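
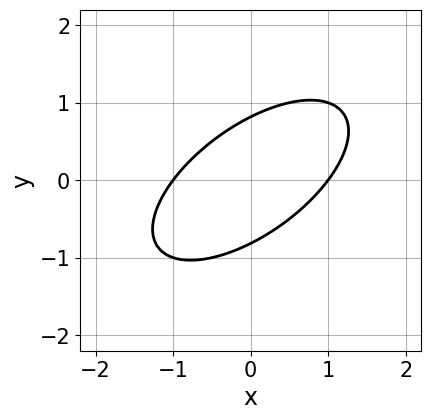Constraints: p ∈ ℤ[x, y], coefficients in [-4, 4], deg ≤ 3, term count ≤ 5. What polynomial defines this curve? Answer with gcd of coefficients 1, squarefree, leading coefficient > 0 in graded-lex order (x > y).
First, degree: the shape is more complex than any degree-1 curve, so deg p = 2.
Then, observable constraints: among the integer gridlines, it crosses the x-axis at x ∈ {-1, 1}.
Finally, matching integer coefficients to the picture gives p.

2*x^2 - 3*x*y + 3*y^2 - 2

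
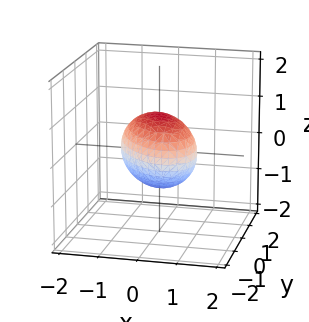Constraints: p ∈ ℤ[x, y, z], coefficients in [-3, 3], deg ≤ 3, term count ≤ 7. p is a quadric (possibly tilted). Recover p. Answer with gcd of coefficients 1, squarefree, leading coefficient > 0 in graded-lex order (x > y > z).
First, the degree is 2 — no degree-1 surface has this shape.
Next, observable constraints: among the integer gridlines, it crosses the x-axis at x ∈ {-1, 1}; among the integer gridlines, it crosses the z-axis at z ∈ {-1, 1}.
Finally, solving for integer coefficients yields p as stated.

3*x^2 + 2*x*y + 2*y^2 + y*z + 3*z^2 - 3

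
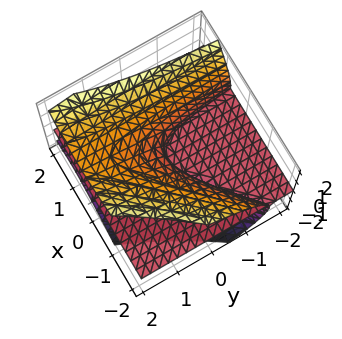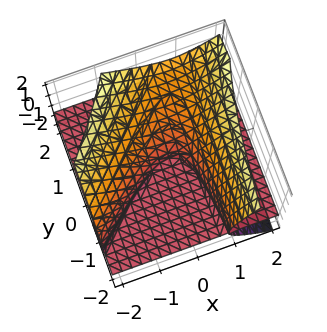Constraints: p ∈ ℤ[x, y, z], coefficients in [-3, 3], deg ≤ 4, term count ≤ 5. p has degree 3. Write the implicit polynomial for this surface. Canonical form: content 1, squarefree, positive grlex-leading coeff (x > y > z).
3*x^2*z - 3*x*y*z + x*z^2 - 3*z^3 + 3*y*z

1. Degree: no degree-2 surface has this shape, so deg p = 3.
2. From the visible intercepts: it meets the z-axis at z = 0 (among the integer gridlines); the visible x-axis segment lies entirely on the surface.
3. Together with the visible shape, these determine p as stated. Check: (0, 2, 0) on the y-axis lies on the surface, and p(0, 2, 0) = 0. ✓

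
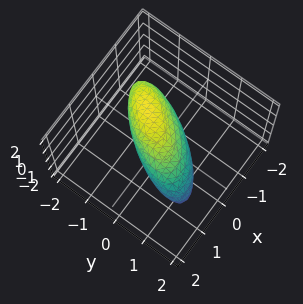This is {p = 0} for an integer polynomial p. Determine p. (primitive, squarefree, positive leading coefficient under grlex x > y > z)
3*x^2 - 3*x*y + 2*y^2 + 2*y*z + 3*z^2 - 2

Degree: a generic line meets the surface in up to 2 points, so deg p = 2.
Reading off the gridlines: the y-axis gridline crossings are at y ∈ {-1, 1}.
These observations pin down the coefficients.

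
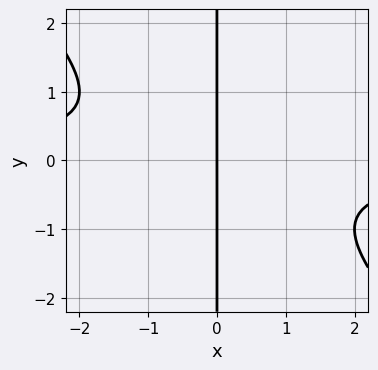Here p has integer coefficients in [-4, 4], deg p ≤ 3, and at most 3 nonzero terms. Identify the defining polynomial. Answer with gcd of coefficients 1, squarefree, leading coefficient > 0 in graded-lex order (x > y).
(a) deg p = 3.
(b) Reading off the gridlines: every point of the y-axis in the box is on the curve; it meets the x-axis at x = 0 (among the integer gridlines).
(c) Fitting integer coefficients to these (and the overall shape) gives p.

x^2*y + x*y^2 + x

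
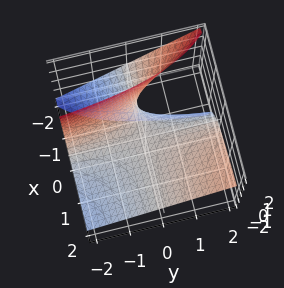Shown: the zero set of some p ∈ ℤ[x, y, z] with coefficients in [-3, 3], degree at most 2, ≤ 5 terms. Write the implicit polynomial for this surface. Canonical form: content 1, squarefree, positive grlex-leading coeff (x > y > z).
x*y - 2*x*z - 2*z

(a) Degree: no degree-1 surface has this shape, so deg p = 2.
(b) Checking where it meets the axes: one z-axis crossing is at z = 0; every point of the y-axis in the box is on the surface; every point of the x-axis in the box is on the surface.
(c) Fitting integer coefficients to these (and the overall shape) gives p.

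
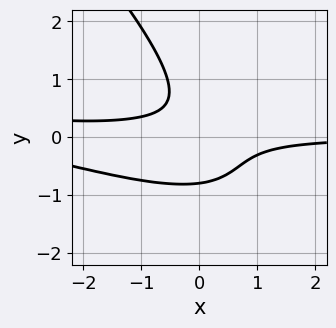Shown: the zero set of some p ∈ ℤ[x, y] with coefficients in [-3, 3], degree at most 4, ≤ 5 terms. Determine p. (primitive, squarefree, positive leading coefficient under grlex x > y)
x^2*y + 3*x*y^2 + 2*y^3 + 3*x*y + 1

(a) Degree: no degree-2 curve has this shape, so deg p = 3.
(b) From the axis intercepts and sections: it misses every integer gridline on the x-axis.
(c) The integer polynomial consistent with all of this is the stated p.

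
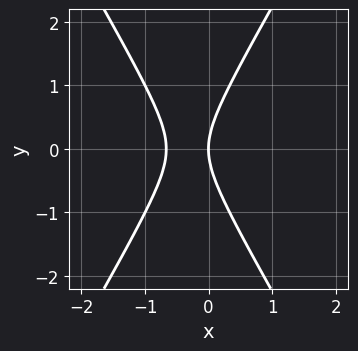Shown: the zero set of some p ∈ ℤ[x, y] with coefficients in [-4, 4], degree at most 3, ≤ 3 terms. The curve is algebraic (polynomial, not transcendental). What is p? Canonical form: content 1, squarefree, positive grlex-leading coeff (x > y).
Degree: no degree-1 curve has this shape, so deg p = 2.
Symmetries: the y ↦ −y reflection is a symmetry, so y appears only in even powers.
Checking where it meets the axes: it crosses the y-axis at the gridline y = 0; one x-axis crossing is at x = 0.
Together with the visible shape, these determine p as stated.

3*x^2 - y^2 + 2*x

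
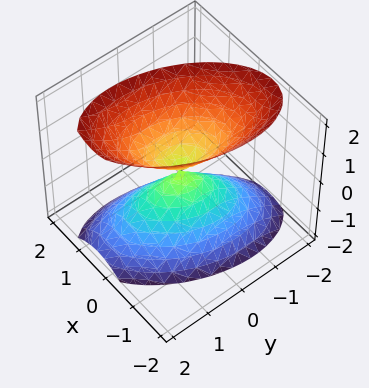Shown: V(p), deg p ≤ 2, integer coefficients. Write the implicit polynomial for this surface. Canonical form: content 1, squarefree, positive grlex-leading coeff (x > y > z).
First, there are 2 components. They look like related sheets of one shape, so recover p as a whole.
Then, degree: a generic line meets the surface in up to 2 points, so deg p = 2.
Then, checking where it meets the axes: one z-axis crossing is at z = 0; it meets the y-axis at y = 0 (among the integer gridlines); it meets the x-axis at x = 0 (among the integer gridlines).
Finally, solving for integer coefficients yields p as stated.

2*x^2 - x*y + y^2 - z^2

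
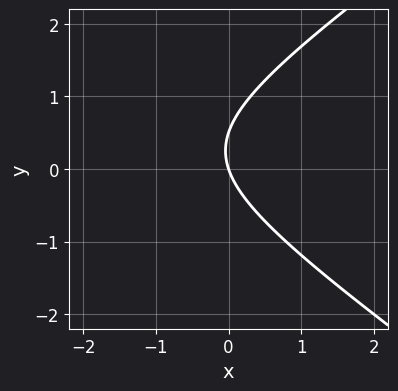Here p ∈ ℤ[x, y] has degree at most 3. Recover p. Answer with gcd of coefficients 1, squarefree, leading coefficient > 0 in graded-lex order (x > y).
x^2 - 2*y^2 + 3*x + y

1. Degree: a generic line meets the curve in up to 2 points, so deg p = 2.
2. Observable constraints: it meets the x-axis at x = 0 (among the integer gridlines); it meets the y-axis at y = 0 (among the integer gridlines).
3. Fitting integer coefficients to these (and the overall shape) gives p.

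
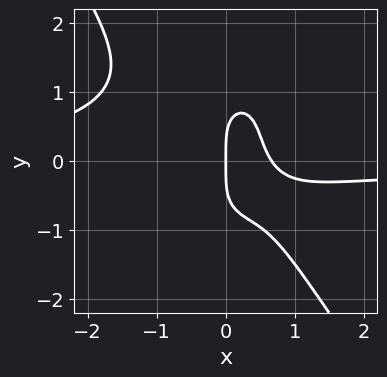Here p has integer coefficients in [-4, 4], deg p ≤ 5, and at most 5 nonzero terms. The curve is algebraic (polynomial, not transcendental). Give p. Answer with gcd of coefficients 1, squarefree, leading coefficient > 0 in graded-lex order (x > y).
3*x^3*y + y^4 + x^2*y + 3*x^2 - 2*x

The degree is 4 — the shape is more complex than any degree-3 curve.
From the axis intercepts and sections: it meets the x-axis at x = 0 (among the integer gridlines); it meets the y-axis at y = 0 (among the integer gridlines).
These observations pin down the coefficients.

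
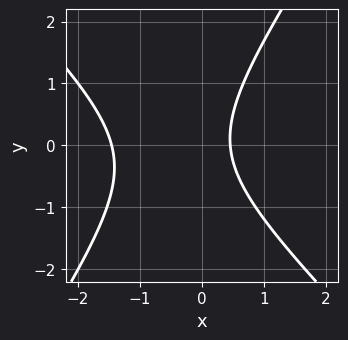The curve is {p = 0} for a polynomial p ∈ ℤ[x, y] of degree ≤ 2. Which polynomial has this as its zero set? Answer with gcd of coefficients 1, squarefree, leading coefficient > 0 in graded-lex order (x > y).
3*x^2 + x*y - 2*y^2 + 3*x - 2

First, the degree is 2 — a generic line meets the curve in up to 2 points.
Next, observable constraints: it misses every integer gridline on the y-axis.
Finally, these observations pin down the coefficients.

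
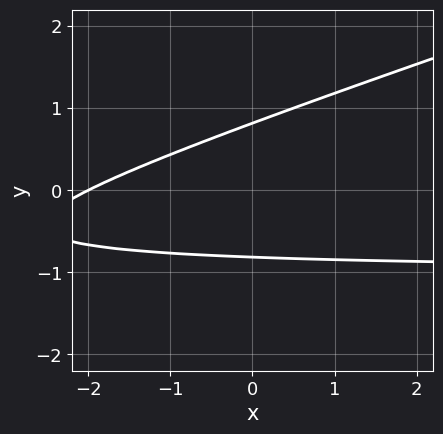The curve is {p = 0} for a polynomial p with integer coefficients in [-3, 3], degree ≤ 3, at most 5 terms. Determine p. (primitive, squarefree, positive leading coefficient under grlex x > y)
x*y - 3*y^2 + x + 2

1. deg p = 2.
2. Against the integer gridlines: one x-axis crossing is at x = -2.
3. Assembling these constraints gives the stated polynomial.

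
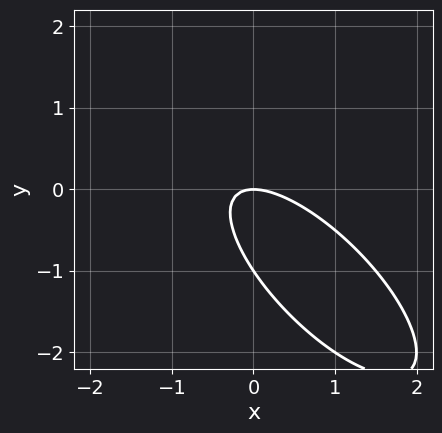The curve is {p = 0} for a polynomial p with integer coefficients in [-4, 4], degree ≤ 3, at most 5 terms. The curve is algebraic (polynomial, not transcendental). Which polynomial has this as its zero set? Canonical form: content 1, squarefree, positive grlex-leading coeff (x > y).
First, the degree is 2 — no degree-1 curve has this shape.
Then, from the axis intercepts and sections: it crosses the x-axis at the gridline x = 0; among the integer gridlines, it crosses the y-axis at y ∈ {-1, 0}.
Finally, matching integer coefficients to the picture gives p.

2*x^2 + 3*x*y + 2*y^2 + 2*y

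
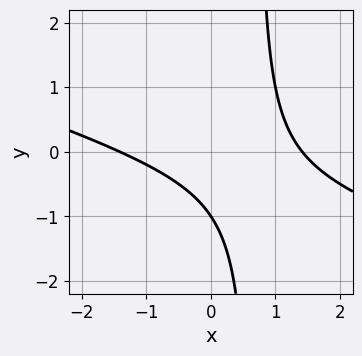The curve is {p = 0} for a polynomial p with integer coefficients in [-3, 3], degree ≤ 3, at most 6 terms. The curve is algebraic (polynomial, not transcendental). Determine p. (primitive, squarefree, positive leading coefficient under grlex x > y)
The degree is 2 — no degree-1 curve has this shape.
Checking where it meets the axes: it crosses the y-axis at the gridline y = -1.
Assembling these constraints gives the stated polynomial.

x^2 + 3*x*y - 2*y - 2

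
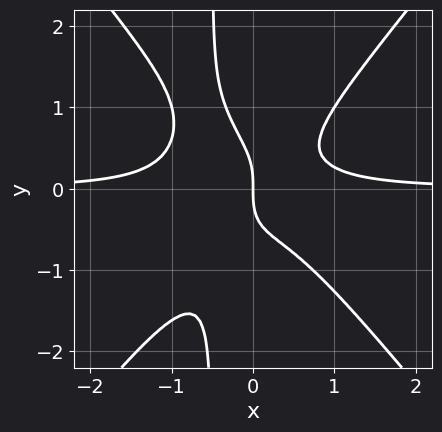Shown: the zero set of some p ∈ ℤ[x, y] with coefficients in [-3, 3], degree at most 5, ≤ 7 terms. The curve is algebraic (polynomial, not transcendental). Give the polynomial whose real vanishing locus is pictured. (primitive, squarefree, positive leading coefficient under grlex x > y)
3*x^3*y - 2*x*y^3 + x^2*y - y^3 - x

deg p = 4. No degree-3 curve has this shape.
Against the integer gridlines: it meets the y-axis at y = 0 (among the integer gridlines); it crosses the x-axis at the gridline x = 0.
Together with the visible shape, these determine p as stated.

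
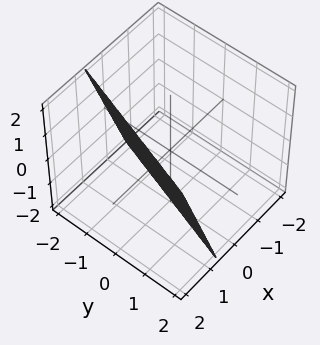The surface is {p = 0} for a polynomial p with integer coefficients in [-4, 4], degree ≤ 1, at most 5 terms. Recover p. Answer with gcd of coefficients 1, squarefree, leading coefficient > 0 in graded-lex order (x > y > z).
(a) Degree: the surface is flat (a plane), so deg p = 1.
(b) Against the integer gridlines: it crosses the z-axis at the gridline z = -2; one y-axis crossing is at y = -2.
(c) Matching integer coefficients to the picture gives p.

3*x - y - z - 2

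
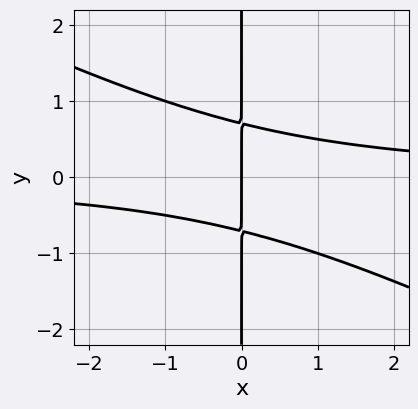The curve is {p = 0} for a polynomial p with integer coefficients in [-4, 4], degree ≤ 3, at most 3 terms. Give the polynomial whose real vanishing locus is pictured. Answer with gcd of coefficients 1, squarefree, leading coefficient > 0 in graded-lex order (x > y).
(a) Degree: a generic line meets the curve in up to 3 points, so deg p = 3.
(b) Observable constraints: one x-axis crossing is at x = 0; the visible y-axis segment lies entirely on the curve.
(c) Together with the visible shape, these determine p as stated.

x^2*y + 2*x*y^2 - x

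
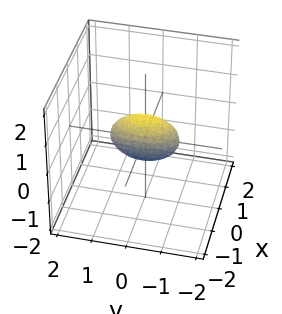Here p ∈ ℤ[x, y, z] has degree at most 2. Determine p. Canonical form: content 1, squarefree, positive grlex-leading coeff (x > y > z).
1. deg p = 2.
2. Symmetries: mirror symmetry x ↦ −x ⇒ only even powers of x; the y ↦ −y reflection is a symmetry, so y appears only in even powers; it's symmetric under z → −z, forcing even powers of z.
3. Observable constraints: the y-axis gridline crossings are at y ∈ {-1, 1}.
4. Putting this together gives p.

3*x^2 + y^2 + 2*z^2 - 1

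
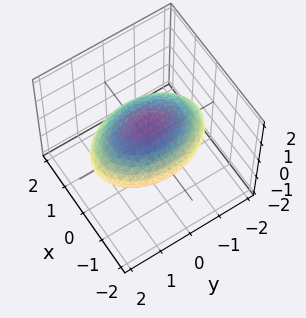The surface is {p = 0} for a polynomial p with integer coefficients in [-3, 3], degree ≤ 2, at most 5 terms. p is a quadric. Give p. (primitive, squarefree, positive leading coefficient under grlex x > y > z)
2*x^2 + y^2 + 3*z^2 - 3

(a) deg p = 2. Bounded and convex; a quadric.
(b) Symmetries: mirror symmetry x ↦ −x ⇒ only even powers of x; mirror symmetry z ↦ −z ⇒ only even powers of z; the y ↦ −y reflection is a symmetry, so y appears only in even powers.
(c) Reading off the gridlines: among the integer gridlines, it crosses the z-axis at z ∈ {-1, 1}.
(d) The integer polynomial consistent with all of this is the stated p.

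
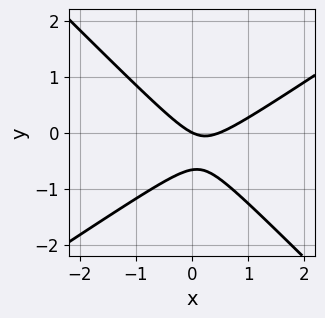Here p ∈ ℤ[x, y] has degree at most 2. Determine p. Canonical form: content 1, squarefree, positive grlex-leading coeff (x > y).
(a) The degree is 2 — the shape is more complex than any degree-1 curve.
(b) Against the integer gridlines: it meets the y-axis at y = 0 (among the integer gridlines); it crosses the x-axis at the gridline x = 0.
(c) Together with the visible shape, these determine p as stated.

2*x^2 - x*y - 3*y^2 - x - 2*y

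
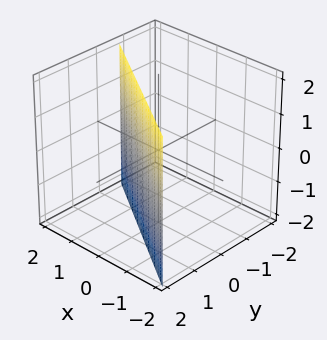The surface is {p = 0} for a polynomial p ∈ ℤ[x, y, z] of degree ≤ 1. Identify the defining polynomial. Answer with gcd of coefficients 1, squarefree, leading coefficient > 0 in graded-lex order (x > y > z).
2*x + 3*y - 2

(a) deg p = 1. Every cross-section is a straight line — this is a plane.
(b) Reading off the gridlines: it misses every integer gridline on the z-axis; it crosses the x-axis at the gridline x = 1.
(c) These observations pin down the coefficients.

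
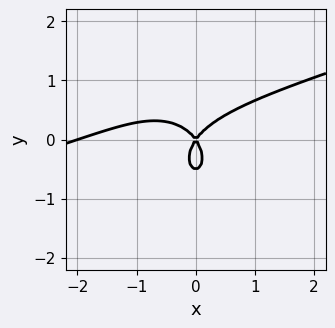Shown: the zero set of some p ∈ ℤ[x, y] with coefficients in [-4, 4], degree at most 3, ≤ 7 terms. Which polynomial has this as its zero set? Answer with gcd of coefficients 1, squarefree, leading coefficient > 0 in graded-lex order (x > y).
x^3 - 3*x^2*y - 2*y^3 + 2*x^2 - y^2

First, degree: a generic line meets the curve in up to 3 points, so deg p = 3.
Next, observable constraints: it crosses the y-axis at the gridline y = 0; among the integer gridlines, it crosses the x-axis at x ∈ {-2, 0}.
Finally, fitting integer coefficients to these (and the overall shape) gives p.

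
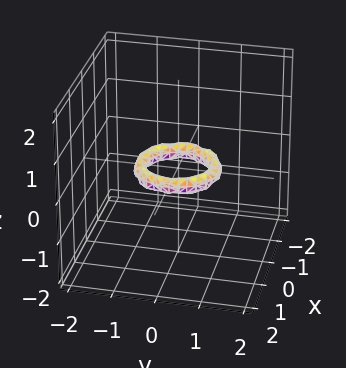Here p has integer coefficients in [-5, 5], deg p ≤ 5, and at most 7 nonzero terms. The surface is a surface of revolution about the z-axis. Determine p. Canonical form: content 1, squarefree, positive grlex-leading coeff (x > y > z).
Degree: no degree-3 surface has this shape, so deg p = 4.
Symmetries: the surface is invariant under rotation about z: p = q(x² + y², z).
From the axis intercepts and sections: it misses every integer gridline on the z-axis; among the integer gridlines, it crosses the x-axis at x ∈ {-1, 1}; the y-axis gridline crossings are at y ∈ {-1, 1}.
Solving for integer coefficients yields p as stated.

2*x^4 + 4*x^2*y^2 + 2*y^4 - 3*x^2 - 3*y^2 + 3*z^2 + 1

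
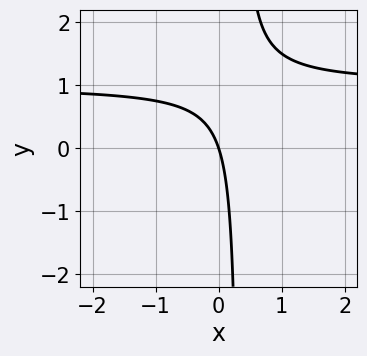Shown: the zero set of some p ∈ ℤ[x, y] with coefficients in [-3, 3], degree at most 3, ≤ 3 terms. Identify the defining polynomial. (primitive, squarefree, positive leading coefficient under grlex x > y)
The degree is 2 — a generic line meets the curve in up to 2 points.
From the axis intercepts and sections: it crosses the x-axis at the gridline x = 0; one y-axis crossing is at y = 0.
Assembling these constraints gives the stated polynomial.

3*x*y - 3*x - y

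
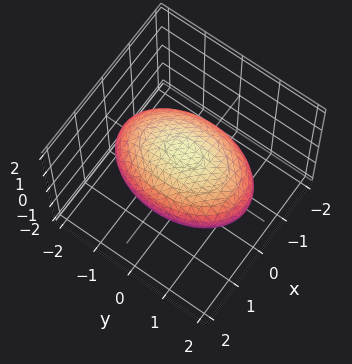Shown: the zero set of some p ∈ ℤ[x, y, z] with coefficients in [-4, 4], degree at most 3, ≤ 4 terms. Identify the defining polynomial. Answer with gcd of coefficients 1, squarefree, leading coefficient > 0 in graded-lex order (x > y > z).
2*x^2 + y^2 + 3*z^2 - 3

The degree is 2 — a closed, bounded, convex surface; a quadric.
Symmetries: mirror symmetry y ↦ −y ⇒ only even powers of y; the z ↦ −z reflection is a symmetry, so z appears only in even powers; the x ↦ −x reflection is a symmetry, so x appears only in even powers.
Observable constraints: the z-axis gridline crossings are at z ∈ {-1, 1}.
Fitting integer coefficients to these (and the overall shape) gives p.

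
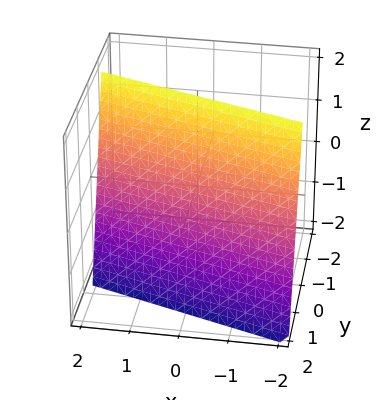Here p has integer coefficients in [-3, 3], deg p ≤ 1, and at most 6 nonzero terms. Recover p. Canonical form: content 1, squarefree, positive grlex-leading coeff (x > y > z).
The degree is 1 — every cross-section is a straight line — this is a plane.
From the axis intercepts and sections: it meets the z-axis at z = 2 (among the integer gridlines); it crosses the x-axis at the gridline x = 2.
Solving for integer coefficients yields p as stated.

x + 3*y + z - 2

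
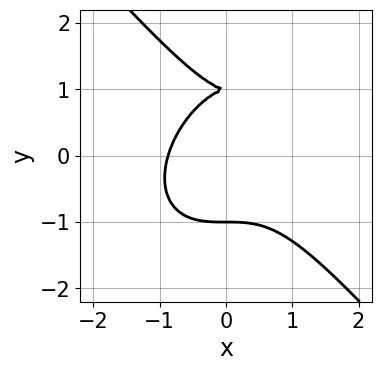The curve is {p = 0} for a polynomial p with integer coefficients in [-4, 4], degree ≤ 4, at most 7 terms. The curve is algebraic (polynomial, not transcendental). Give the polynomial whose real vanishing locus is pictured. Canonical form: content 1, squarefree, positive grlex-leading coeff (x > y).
3*x^3 + 2*y^3 - 2*y^2 - 2*y + 2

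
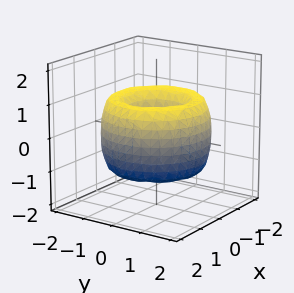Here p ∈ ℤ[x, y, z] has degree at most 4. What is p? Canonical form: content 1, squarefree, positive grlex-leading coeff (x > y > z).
1. deg p = 4. The shape is more complex than any degree-3 surface.
2. Symmetry: the z-axis is an axis of rotation, so x and y enter only as x² + y².
3. Checking where it meets the axes: the surface avoids every integer z-axis point in the box; a circular section at z = -1 has radius exactly 1.
4. Solving for integer coefficients yields p as stated.

x^4 + 2*x^2*y^2 + y^4 - 3*x^2 - 3*y^2 + z^2 + 1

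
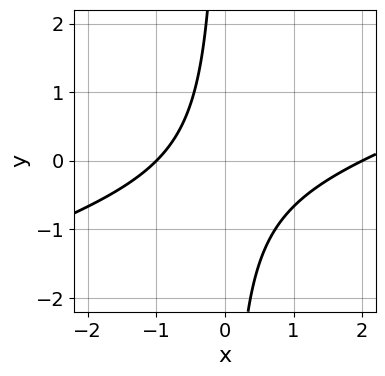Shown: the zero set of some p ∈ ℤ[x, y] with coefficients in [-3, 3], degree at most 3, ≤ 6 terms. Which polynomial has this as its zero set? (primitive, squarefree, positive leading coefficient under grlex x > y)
x^2 - 3*x*y - x - 2

1. The degree is 2 — the shape is more complex than any degree-1 curve.
2. From the visible intercepts: the x-axis gridline crossings are at x ∈ {-1, 2}; no y-intercept at any integer in the box.
3. Solving for integer coefficients yields p as stated.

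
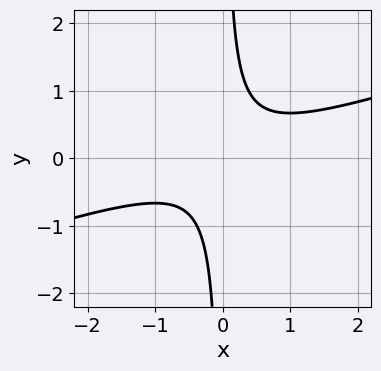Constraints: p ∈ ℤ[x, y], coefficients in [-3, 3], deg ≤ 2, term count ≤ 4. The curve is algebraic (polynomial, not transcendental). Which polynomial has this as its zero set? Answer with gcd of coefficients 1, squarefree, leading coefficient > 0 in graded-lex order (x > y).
x^2 - 3*x*y + 1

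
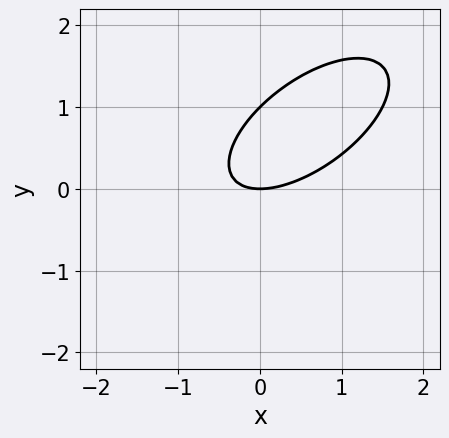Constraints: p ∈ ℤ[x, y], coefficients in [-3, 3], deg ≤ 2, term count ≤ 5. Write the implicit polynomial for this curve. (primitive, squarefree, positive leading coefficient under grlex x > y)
1. deg p = 2. No degree-1 curve has this shape.
2. Observable constraints: one x-axis crossing is at x = 0; the y-axis gridline crossings are at y ∈ {0, 1}.
3. These observations pin down the coefficients.

2*x^2 - 3*x*y + 3*y^2 - 3*y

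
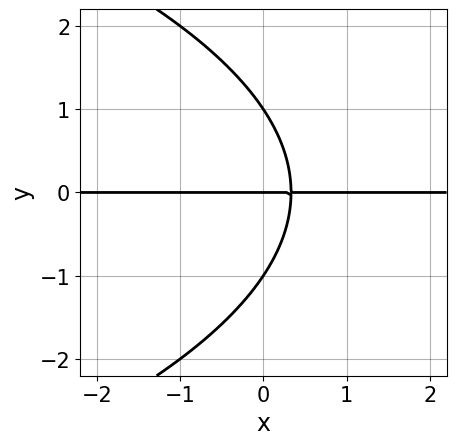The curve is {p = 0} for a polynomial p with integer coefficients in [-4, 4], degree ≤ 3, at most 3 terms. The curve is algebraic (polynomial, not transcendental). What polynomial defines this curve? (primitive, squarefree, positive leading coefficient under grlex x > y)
y^3 + 3*x*y - y

deg p = 3. A generic line meets the curve in up to 3 points.
From the visible intercepts: the y-axis gridline crossings are at y ∈ {-1, 0, 1}; every point of the x-axis in the box is on the curve.
Assembling these constraints gives the stated polynomial.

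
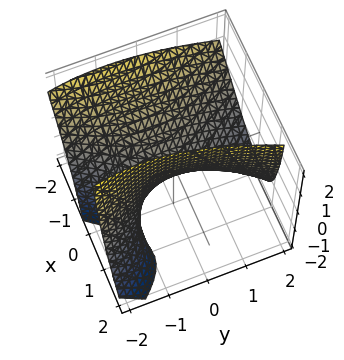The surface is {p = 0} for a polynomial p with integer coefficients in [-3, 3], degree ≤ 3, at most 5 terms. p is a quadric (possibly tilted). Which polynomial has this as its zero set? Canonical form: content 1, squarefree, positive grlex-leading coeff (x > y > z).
First, deg p = 2. The shape is more complex than any degree-1 surface.
Then, against the integer gridlines: it crosses the y-axis at the gridline y = 0; one z-axis crossing is at z = 0; it crosses the x-axis at the gridline x = 0.
Finally, these observations pin down the coefficients.

3*x^2 + 3*x*z - y^2 - y*z - 3*z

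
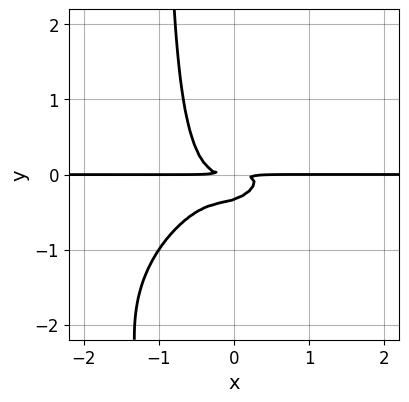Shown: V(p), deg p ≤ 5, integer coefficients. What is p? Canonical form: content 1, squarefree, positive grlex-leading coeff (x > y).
1. deg p = 4. No degree-3 curve has this shape.
2. From the axis intercepts and sections: every point of the x-axis in the box is on the curve.
3. Solving for integer coefficients yields p as stated.

2*x^3*y - 3*x^2*y^2 + 3*x*y^3 + 3*y^3 + y^2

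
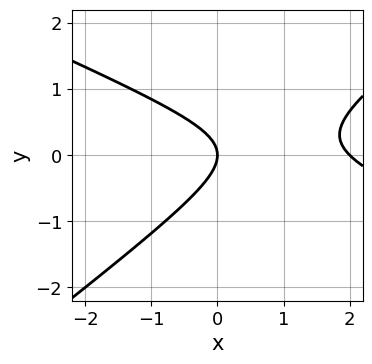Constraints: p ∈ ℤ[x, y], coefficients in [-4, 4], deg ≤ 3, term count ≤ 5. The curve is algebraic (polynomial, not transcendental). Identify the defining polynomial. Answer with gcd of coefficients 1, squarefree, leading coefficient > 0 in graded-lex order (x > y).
x^2 + x*y - 3*y^2 - 2*x

The degree is 2 — no degree-1 curve has this shape.
Reading off the gridlines: it crosses the y-axis at the gridline y = 0; the x-axis gridline crossings are at x ∈ {0, 2}.
Assembling these constraints gives the stated polynomial.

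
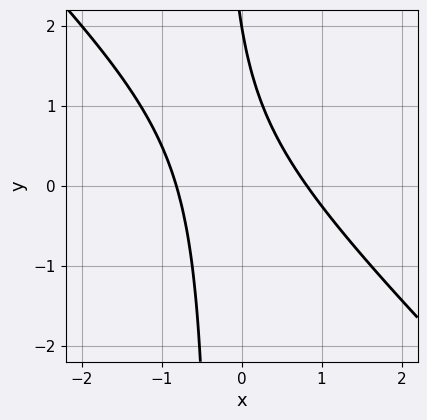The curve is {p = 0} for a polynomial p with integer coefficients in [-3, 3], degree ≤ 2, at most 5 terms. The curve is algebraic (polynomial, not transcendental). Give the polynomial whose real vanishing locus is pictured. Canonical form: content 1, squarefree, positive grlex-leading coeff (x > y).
First, the degree is 2 — a generic line meets the curve in up to 2 points.
Next, from the visible intercepts: one y-axis crossing is at y = 2.
Finally, these observations pin down the coefficients.

3*x^2 + 3*x*y + y - 2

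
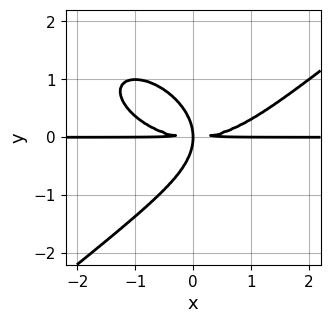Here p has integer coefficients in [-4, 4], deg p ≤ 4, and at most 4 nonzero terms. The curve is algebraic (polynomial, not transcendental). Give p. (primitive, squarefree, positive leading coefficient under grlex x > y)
(a) Degree: no degree-3 curve has this shape, so deg p = 4.
(b) Observable constraints: the visible x-axis segment lies entirely on the curve.
(c) Fitting integer coefficients to these (and the overall shape) gives p.

x^3*y - 2*y^4 - 3*x*y^2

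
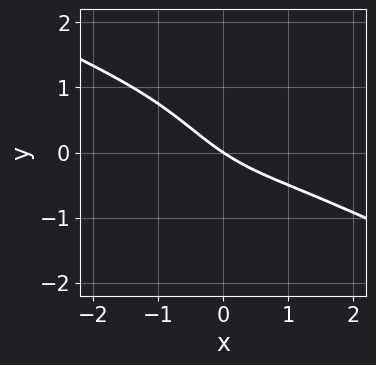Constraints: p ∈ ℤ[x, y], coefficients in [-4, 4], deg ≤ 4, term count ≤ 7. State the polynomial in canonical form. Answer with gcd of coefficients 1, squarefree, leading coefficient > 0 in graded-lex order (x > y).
x^3 + 2*x^2*y + x*y + 2*x + 3*y

The degree is 3 — a generic line meets the curve in up to 3 points.
Reading off the gridlines: it meets the y-axis at y = 0 (among the integer gridlines); it crosses the x-axis at the gridline x = 0.
The integer polynomial consistent with all of this is the stated p.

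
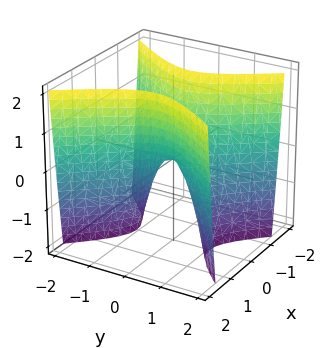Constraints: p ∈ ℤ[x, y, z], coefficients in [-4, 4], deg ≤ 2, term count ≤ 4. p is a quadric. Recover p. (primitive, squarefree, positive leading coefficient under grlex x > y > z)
First, deg p = 2.
Then, symmetries: the x ↦ −x reflection is a symmetry, so x appears only in even powers; it's symmetric under y → −y, forcing even powers of y.
Next, against the integer gridlines: one y-axis crossing is at y = 0; it crosses the x-axis at the gridline x = 0; it meets the z-axis at z = 0 (among the integer gridlines).
Finally, fitting integer coefficients to these (and the overall shape) gives p.

3*x^2 - 2*y^2 - z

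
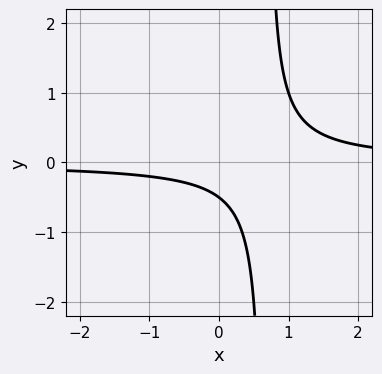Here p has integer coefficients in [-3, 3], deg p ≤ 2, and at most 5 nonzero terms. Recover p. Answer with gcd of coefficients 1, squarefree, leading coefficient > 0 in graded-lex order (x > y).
3*x*y - 2*y - 1

deg p = 2.
Reading off the gridlines: no x-intercept at any integer in the box.
Assembling these constraints gives the stated polynomial.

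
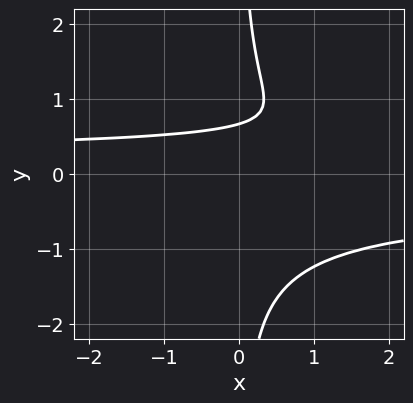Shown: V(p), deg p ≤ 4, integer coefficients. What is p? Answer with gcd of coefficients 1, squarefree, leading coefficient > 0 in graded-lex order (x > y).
3*x*y^3 - 3*y + 2

Degree: no degree-3 curve has this shape, so deg p = 4.
From the axis intercepts and sections: it misses every integer gridline on the x-axis.
These observations pin down the coefficients.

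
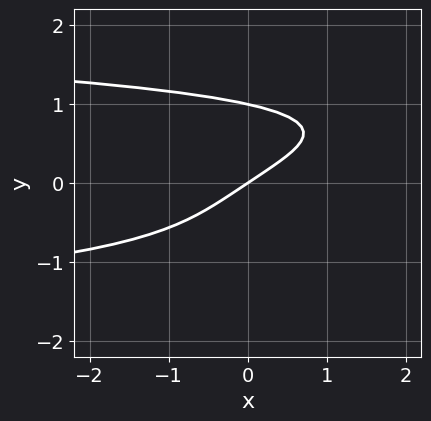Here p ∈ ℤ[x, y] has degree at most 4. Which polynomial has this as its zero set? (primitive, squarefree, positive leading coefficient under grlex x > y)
3*y^4 + 2*x - 3*y

First, degree: a generic line meets the curve in up to 4 points, so deg p = 4.
Next, from the axis intercepts and sections: among the integer gridlines, it crosses the y-axis at y ∈ {0, 1}; it meets the x-axis at x = 0 (among the integer gridlines).
Finally, solving for integer coefficients yields p as stated.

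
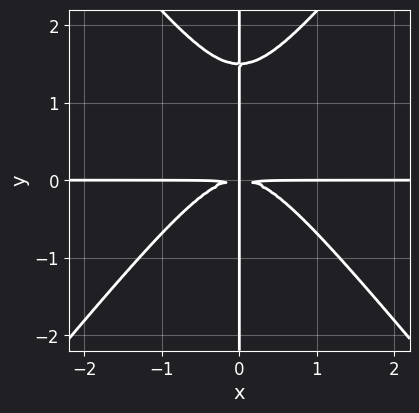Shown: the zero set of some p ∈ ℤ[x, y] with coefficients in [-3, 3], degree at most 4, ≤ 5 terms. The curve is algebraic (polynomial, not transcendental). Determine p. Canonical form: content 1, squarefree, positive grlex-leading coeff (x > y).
3*x^3*y - 2*x*y^3 + 3*x*y^2

1. Degree: no degree-3 curve has this shape, so deg p = 4.
2. Reading off the gridlines: the visible y-axis segment lies entirely on the curve; the visible x-axis segment lies entirely on the curve.
3. Putting this together gives p.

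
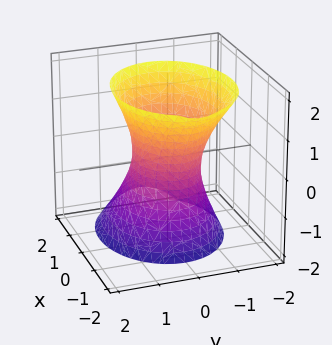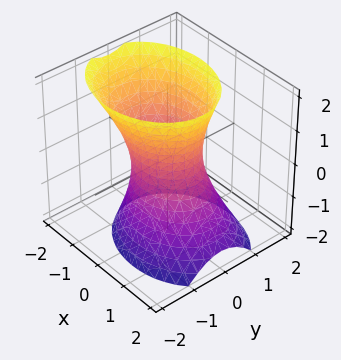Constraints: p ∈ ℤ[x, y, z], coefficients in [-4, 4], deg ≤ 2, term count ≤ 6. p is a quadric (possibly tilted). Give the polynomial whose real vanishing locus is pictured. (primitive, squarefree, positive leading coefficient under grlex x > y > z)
2*x^2 + x*z + 3*y^2 - z^2 - 2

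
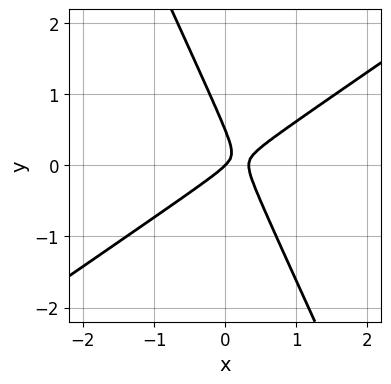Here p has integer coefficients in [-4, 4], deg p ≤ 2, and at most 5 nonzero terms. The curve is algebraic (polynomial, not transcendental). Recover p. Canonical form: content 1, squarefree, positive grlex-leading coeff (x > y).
Degree: no degree-1 curve has this shape, so deg p = 2.
From the visible intercepts: it crosses the y-axis at the gridline y = 0; it crosses the x-axis at the gridline x = 0.
Fitting integer coefficients to these (and the overall shape) gives p.

3*x^2 - 3*x*y - 2*y^2 - x + y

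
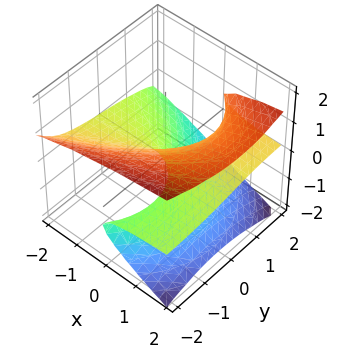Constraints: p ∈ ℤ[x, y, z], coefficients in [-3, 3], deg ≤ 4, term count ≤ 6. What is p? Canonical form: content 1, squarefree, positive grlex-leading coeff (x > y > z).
First, the degree is 3 — no degree-2 surface has this shape.
Then, from the axis intercepts and sections: it crosses the y-axis at the gridline y = 0; it crosses the z-axis at the gridline z = 0.
Finally, putting this together gives p. Check: (-2, 0, 0) on the x-axis lies on the surface, and p(-2, 0, 0) = 0. ✓

x*z^2 - y^2*z + 3*z^3 - 3*x*z + y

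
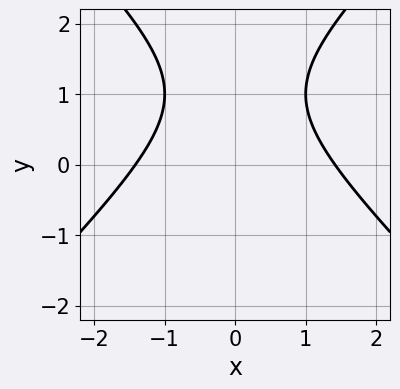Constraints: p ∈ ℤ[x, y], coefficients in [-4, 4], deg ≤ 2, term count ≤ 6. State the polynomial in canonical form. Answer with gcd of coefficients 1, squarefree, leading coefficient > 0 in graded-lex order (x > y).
x^2 - y^2 + 2*y - 2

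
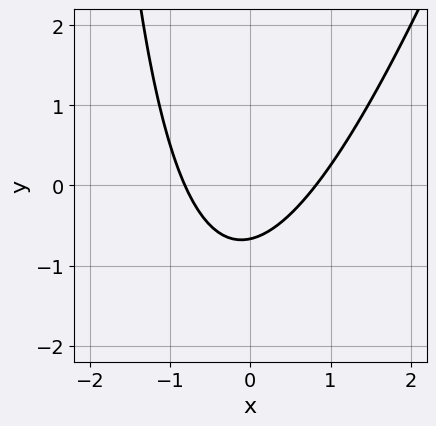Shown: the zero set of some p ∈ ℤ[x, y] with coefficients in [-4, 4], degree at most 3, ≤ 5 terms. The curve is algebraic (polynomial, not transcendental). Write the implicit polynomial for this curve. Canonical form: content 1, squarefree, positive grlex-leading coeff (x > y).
3*x^2 - x*y - 3*y - 2

(a) Degree: a generic line meets the curve in up to 2 points, so deg p = 2.
(b) The integer polynomial consistent with all of this is the stated p.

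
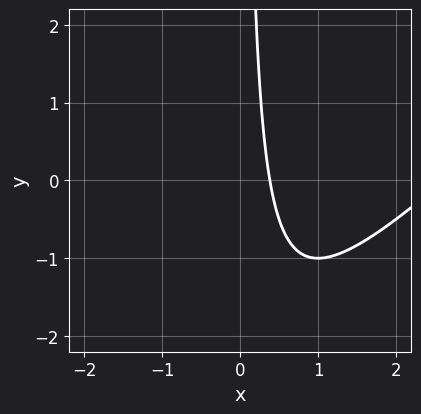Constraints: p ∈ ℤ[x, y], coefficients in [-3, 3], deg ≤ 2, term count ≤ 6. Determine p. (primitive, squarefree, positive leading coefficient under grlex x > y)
First, deg p = 2.
Then, observable constraints: it misses every integer gridline on the y-axis.
Finally, fitting integer coefficients to these (and the overall shape) gives p.

x^2 - x*y - 3*x + 1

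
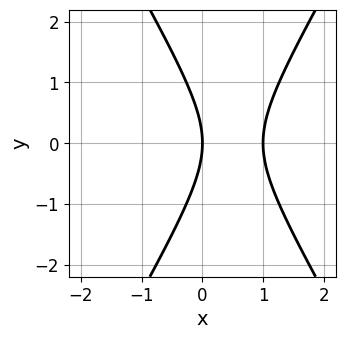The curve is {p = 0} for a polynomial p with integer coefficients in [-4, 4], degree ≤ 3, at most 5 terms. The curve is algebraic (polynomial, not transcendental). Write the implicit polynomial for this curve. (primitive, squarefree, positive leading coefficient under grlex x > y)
First, degree: the shape is more complex than any degree-1 curve, so deg p = 2.
Next, symmetries: the y ↦ −y reflection is a symmetry, so y appears only in even powers.
Then, observable constraints: among the integer gridlines, it crosses the x-axis at x ∈ {0, 1}; one y-axis crossing is at y = 0.
Finally, fitting integer coefficients to these (and the overall shape) gives p.

3*x^2 - y^2 - 3*x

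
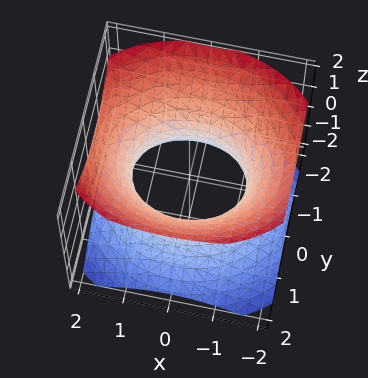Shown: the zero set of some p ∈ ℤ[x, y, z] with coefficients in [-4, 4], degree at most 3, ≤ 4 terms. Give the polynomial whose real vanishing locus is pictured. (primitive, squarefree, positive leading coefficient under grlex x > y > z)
2*x^2 + 3*y^2 - 3*z^2 - 3

(a) Degree: an hourglass — one-sheet hyperboloid; a quadric, so deg p = 2.
(b) Symmetries: the z ↦ −z reflection is a symmetry, so z appears only in even powers; mirror symmetry y ↦ −y ⇒ only even powers of y; the x ↦ −x reflection is a symmetry, so x appears only in even powers.
(c) Against the integer gridlines: the y-axis gridline crossings are at y ∈ {-1, 1}; the surface avoids every integer z-axis point in the box.
(d) Assembling these constraints gives the stated polynomial.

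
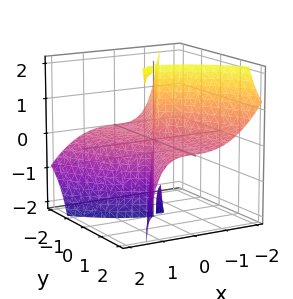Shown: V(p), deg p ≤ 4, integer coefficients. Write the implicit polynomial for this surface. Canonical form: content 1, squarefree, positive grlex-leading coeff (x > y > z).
There are 2 components. They look like related sheets of one shape, so recover p as a whole.
The degree is 3 — no degree-2 surface has this shape.
Observable constraints: the visible y-axis segment lies entirely on the surface; every point of the z-axis in the box is on the surface; it meets the x-axis at x = 0 (among the integer gridlines).
Together with the visible shape, these determine p as stated.

x^3 - x*y*z + y^2*z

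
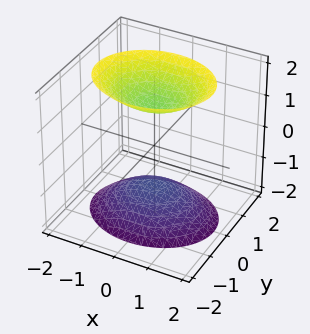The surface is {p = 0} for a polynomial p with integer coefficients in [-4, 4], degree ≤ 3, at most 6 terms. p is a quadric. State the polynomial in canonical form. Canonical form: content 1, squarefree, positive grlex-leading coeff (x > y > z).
2*x^2 + 3*y^2 - 2*z^2 + 3

(a) There are 2 components. Treating them together as one polynomial.
(b) deg p = 2. Two separate bowl-shaped sheets opening away from each other; a quadric.
(c) Symmetries: the z ↦ −z reflection is a symmetry, so z appears only in even powers; it's symmetric under x → −x, forcing even powers of x; it's symmetric under y → −y, forcing even powers of y.
(d) Against the integer gridlines: the surface avoids every integer y-axis point in the box; no x-intercept at any integer in the box.
(e) Putting this together gives p.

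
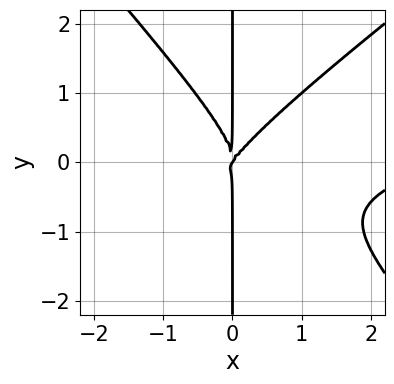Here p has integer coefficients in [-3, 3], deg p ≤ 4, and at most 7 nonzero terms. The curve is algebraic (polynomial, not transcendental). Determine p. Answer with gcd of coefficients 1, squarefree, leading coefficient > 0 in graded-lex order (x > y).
(a) The degree is 4 — a generic line meets the curve in up to 4 points.
(b) Reading off the gridlines: the visible y-axis segment lies entirely on the curve; one x-axis crossing is at x = 0.
(c) Solving for integer coefficients yields p as stated.

x^4 - 3*x^3*y + 3*x*y^3 - 3*x^3 + 2*x^2*y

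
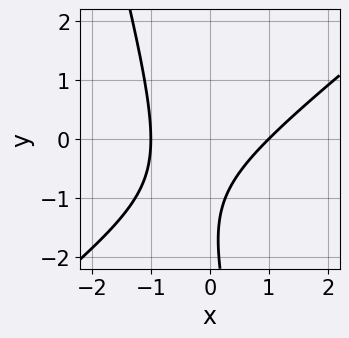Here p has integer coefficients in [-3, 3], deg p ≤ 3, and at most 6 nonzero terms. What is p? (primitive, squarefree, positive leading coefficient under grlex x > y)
3*x^2 - 3*x*y - y^2 - 3*y - 3

(a) Degree: a generic line meets the curve in up to 2 points, so deg p = 2.
(b) Reading off the gridlines: among the integer gridlines, it crosses the x-axis at x ∈ {-1, 1}; it misses every integer gridline on the y-axis.
(c) Assembling these constraints gives the stated polynomial.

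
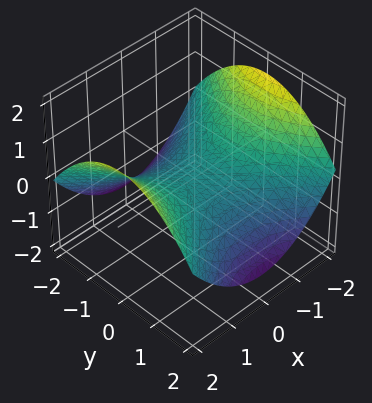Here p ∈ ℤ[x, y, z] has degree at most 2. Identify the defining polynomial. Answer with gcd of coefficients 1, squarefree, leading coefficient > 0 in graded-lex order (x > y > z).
(a) Degree: a hyperbolic paraboloid; a quadric, so deg p = 2.
(b) Symmetries: it's symmetric under y → −y, forcing even powers of y; it's symmetric under x → −x, forcing even powers of x.
(c) Checking where it meets the axes: one z-axis crossing is at z = 0; it meets the y-axis at y = 0 (among the integer gridlines).
(d) The integer polynomial consistent with all of this is the stated p.

x^2 - y^2 - 3*z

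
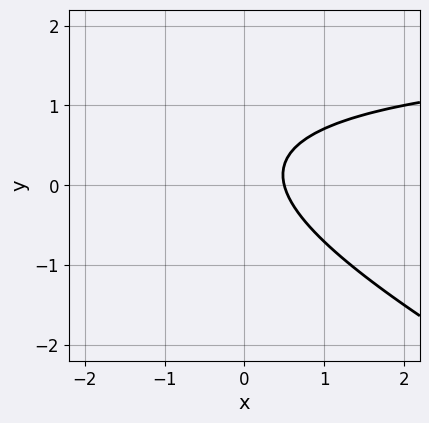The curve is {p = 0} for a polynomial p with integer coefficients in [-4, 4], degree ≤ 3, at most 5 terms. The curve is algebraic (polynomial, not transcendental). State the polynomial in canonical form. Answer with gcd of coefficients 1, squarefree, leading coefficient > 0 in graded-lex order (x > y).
x*y + 2*y^2 - 2*x - y + 1

(a) deg p = 2. A generic line meets the curve in up to 2 points.
(b) From the visible intercepts: no y-intercept at any integer in the box.
(c) These observations pin down the coefficients.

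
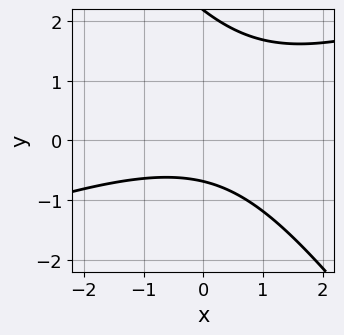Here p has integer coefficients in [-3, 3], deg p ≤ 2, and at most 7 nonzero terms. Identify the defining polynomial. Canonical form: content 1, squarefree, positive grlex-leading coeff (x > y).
1. deg p = 2. A generic line meets the curve in up to 2 points.
2. Against the integer gridlines: no x-intercept at any integer in the box.
3. Assembling these constraints gives the stated polynomial.

x^2 - 2*x*y - 2*y^2 + 3*y + 3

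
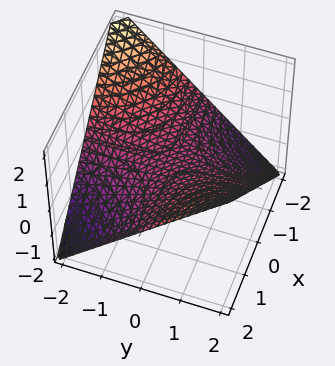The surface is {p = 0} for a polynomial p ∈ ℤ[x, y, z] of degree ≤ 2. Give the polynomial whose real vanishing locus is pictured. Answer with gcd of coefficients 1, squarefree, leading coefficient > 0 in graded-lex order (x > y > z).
x*y - 2*z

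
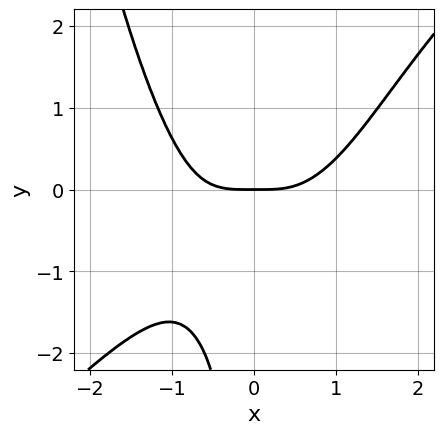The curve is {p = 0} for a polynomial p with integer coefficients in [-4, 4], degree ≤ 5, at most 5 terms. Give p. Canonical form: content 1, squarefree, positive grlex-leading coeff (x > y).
(a) The degree is 4 — the shape is more complex than any degree-3 curve.
(b) Against the integer gridlines: it crosses the y-axis at the gridline y = 0; it crosses the x-axis at the gridline x = 0.
(c) Fitting integer coefficients to these (and the overall shape) gives p.

x^4 - x^3*y - x^2*y + x*y^2 - y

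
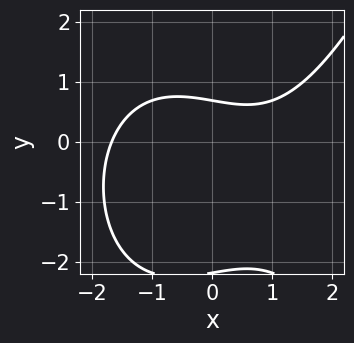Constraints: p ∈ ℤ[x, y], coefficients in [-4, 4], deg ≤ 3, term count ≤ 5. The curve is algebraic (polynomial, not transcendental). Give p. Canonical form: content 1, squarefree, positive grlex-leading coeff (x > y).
First, the degree is 3 — the shape is more complex than any degree-2 curve.
Finally, matching integer coefficients to the picture gives p.

x^3 - 2*y^2 - x - 3*y + 3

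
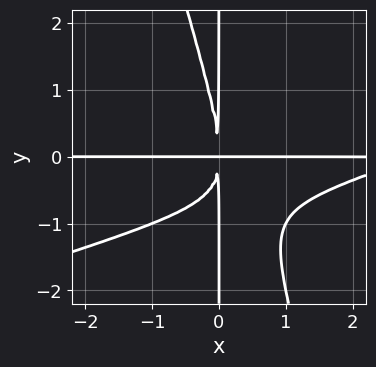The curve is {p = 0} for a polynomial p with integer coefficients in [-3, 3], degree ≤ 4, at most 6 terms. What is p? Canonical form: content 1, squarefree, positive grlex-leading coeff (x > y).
First, the degree is 4 — a generic line meets the curve in up to 4 points.
Then, from the visible intercepts: every point of the y-axis in the box is on the curve; every point of the x-axis in the box is on the curve.
Finally, assembling these constraints gives the stated polynomial.

x^3*y - 3*x^2*y^2 - x*y^3 - 3*x^2*y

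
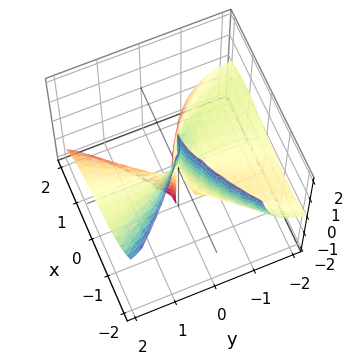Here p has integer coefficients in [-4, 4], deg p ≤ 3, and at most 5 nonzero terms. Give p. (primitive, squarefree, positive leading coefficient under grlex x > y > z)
x^3 + 3*y^2*z + 2*x*y

1. deg p = 3.
2. Observable constraints: every point of the y-axis in the box is on the surface; the visible z-axis segment lies entirely on the surface; one x-axis crossing is at x = 0.
3. Assembling these constraints gives the stated polynomial.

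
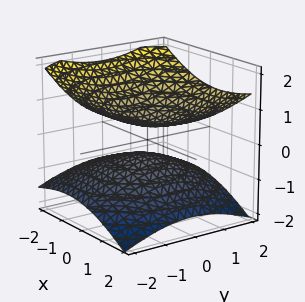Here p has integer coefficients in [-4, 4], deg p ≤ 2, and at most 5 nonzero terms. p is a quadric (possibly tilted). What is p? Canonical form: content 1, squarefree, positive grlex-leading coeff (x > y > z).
x^2 - x*z + y^2 - 3*z^2 + 1

There are 2 components.
The degree is 2 — no degree-1 surface has this shape.
Checking where it meets the axes: the surface avoids every integer y-axis point in the box; it misses every integer gridline on the x-axis.
These observations pin down the coefficients.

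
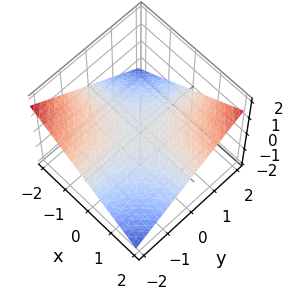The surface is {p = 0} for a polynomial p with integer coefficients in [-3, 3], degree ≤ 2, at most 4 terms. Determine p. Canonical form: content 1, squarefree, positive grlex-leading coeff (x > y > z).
x*y - 3*z

The degree is 2 — a hyperbolic paraboloid; a quadric.
Reading off the gridlines: every point of the x-axis in the box is on the surface; it crosses the z-axis at the gridline z = 0.
Together with the visible shape, these determine p as stated. Check: (0, 1, 0) on the y-axis lies on the surface, and p(0, 1, 0) = 0. ✓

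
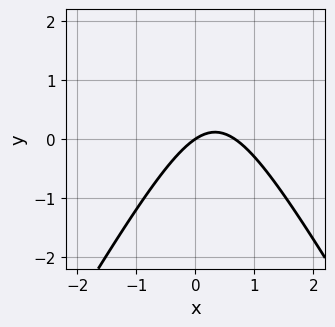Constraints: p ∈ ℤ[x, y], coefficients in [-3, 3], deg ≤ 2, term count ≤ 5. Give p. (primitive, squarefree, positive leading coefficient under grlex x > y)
3*x^2 - y^2 - 2*x + 3*y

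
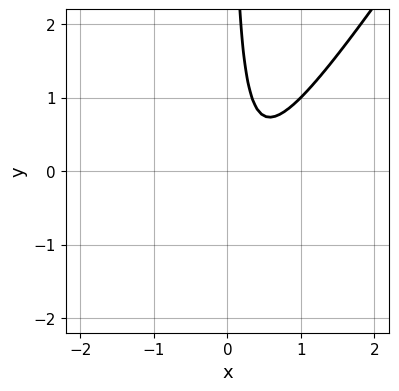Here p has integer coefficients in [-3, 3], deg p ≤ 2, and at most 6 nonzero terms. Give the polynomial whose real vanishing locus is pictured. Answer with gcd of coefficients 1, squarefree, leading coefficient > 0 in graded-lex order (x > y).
(a) Degree: a generic line meets the curve in up to 2 points, so deg p = 2.
(b) Observable constraints: no x-intercept at any integer in the box; no y-intercept at any integer in the box.
(c) Matching integer coefficients to the picture gives p.

3*x^2 - 2*x*y - 2*x + 1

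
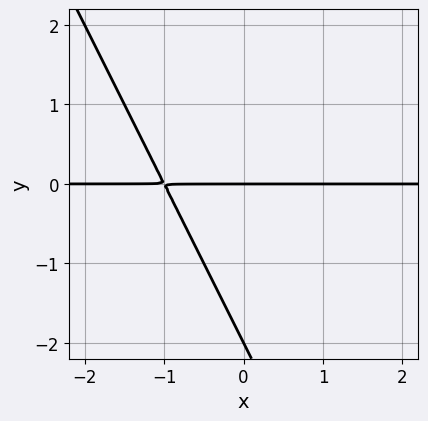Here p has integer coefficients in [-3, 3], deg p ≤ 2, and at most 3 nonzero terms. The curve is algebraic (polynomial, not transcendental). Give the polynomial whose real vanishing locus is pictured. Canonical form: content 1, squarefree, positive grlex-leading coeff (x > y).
2*x*y + y^2 + 2*y

First, the degree is 2 — no degree-1 curve has this shape.
Next, observable constraints: among the integer gridlines, it crosses the y-axis at y ∈ {-2, 0}; the visible x-axis segment lies entirely on the curve.
Finally, fitting integer coefficients to these (and the overall shape) gives p.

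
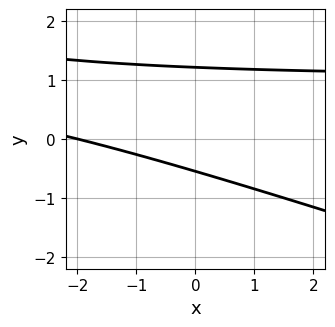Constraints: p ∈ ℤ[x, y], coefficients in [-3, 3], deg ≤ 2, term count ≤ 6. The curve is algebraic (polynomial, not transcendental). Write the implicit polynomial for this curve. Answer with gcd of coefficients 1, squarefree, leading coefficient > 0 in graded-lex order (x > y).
1. Degree: a generic line meets the curve in up to 2 points, so deg p = 2.
2. Checking where it meets the axes: one x-axis crossing is at x = -2.
3. Putting this together gives p.

x*y + 3*y^2 - x - 2*y - 2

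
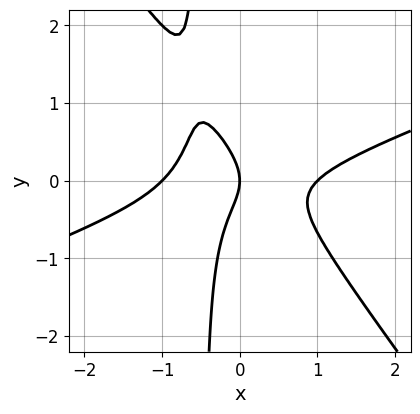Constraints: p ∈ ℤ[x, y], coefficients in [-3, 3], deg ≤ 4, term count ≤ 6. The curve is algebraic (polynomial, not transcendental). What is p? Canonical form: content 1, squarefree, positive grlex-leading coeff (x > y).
The degree is 3 — no degree-2 curve has this shape.
Observable constraints: the x-axis gridline crossings are at x ∈ {-1, 0, 1}; it crosses the y-axis at the gridline y = 0.
The integer polynomial consistent with all of this is the stated p.

x^3 - 2*x^2*y - 2*x*y^2 - y^2 - x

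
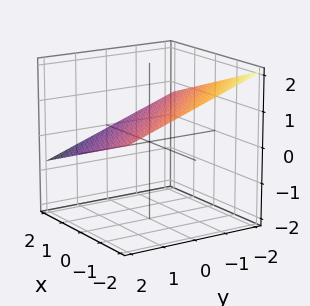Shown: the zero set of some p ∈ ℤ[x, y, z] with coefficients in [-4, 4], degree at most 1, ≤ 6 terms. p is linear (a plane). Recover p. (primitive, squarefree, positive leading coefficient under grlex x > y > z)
1. The degree is 1 — every cross-section is a straight line — this is a plane.
2. Checking where it meets the axes: it crosses the x-axis at the gridline x = 2; one y-axis crossing is at y = 2.
3. Solving for integer coefficients yields p as stated.

x + y + 3*z - 2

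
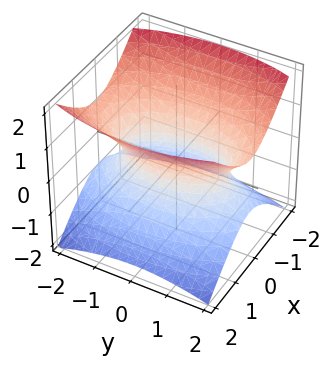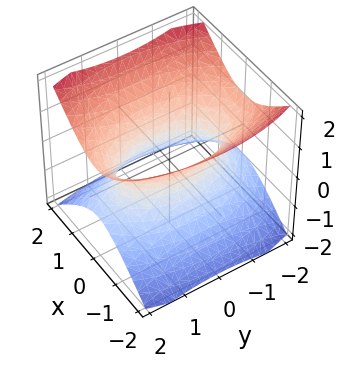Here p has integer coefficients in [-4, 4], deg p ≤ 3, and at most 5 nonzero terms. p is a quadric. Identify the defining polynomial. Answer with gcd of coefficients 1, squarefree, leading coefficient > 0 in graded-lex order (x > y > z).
3*x^2 + y^2 - 3*z^2 - 2

First, deg p = 2.
Next, symmetries: it's symmetric under x → −x, forcing even powers of x; it's symmetric under z → −z, forcing even powers of z; it's symmetric under y → −y, forcing even powers of y.
Then, from the axis intercepts and sections: the surface avoids every integer z-axis point in the box.
Finally, solving for integer coefficients yields p as stated.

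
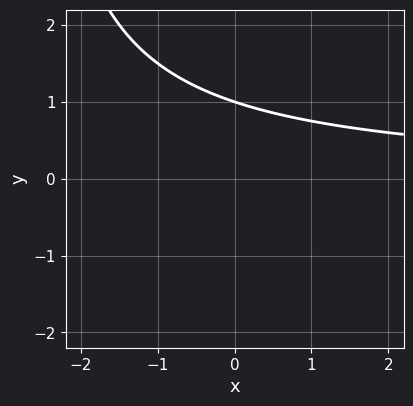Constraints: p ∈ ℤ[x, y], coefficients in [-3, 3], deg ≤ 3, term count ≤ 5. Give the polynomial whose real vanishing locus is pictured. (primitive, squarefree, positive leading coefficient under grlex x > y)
x*y + 3*y - 3

deg p = 2. The shape is more complex than any degree-1 curve.
Against the integer gridlines: it crosses the y-axis at the gridline y = 1; no x-intercept at any integer in the box.
Assembling these constraints gives the stated polynomial.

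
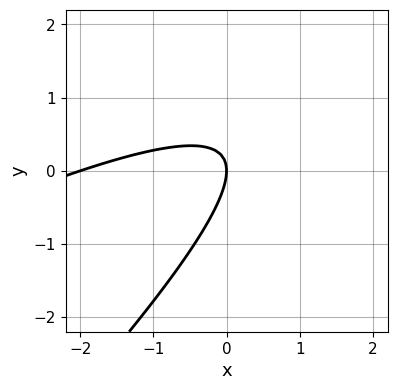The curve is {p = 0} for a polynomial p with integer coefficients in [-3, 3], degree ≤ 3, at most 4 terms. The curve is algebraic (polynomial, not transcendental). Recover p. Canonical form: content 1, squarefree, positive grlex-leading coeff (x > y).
Degree: no degree-1 curve has this shape, so deg p = 2.
From the axis intercepts and sections: the x-axis gridline crossings are at x ∈ {-2, 0}; it crosses the y-axis at the gridline y = 0.
Matching integer coefficients to the picture gives p.

x^2 - 3*x*y + 2*y^2 + 2*x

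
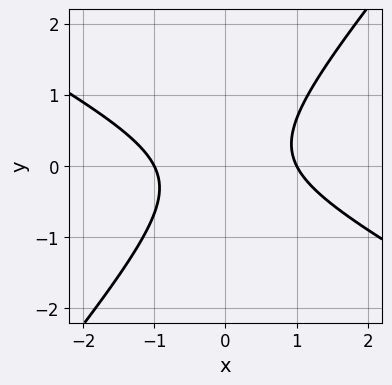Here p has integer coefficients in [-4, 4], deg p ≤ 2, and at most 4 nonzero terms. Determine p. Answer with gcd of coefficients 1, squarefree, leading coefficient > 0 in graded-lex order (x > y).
2*x^2 + 2*x*y - 3*y^2 - 2

First, deg p = 2.
Then, from the visible intercepts: among the integer gridlines, it crosses the x-axis at x ∈ {-1, 1}; it misses every integer gridline on the y-axis.
Finally, fitting integer coefficients to these (and the overall shape) gives p.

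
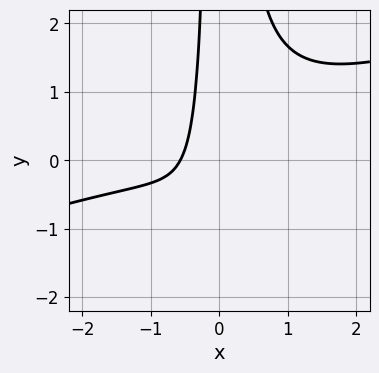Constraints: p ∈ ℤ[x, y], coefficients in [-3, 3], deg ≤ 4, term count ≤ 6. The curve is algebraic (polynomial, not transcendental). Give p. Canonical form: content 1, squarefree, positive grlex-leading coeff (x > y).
x^3 - 3*x^2*y + x^2 + 2*x + 1

(a) The degree is 3 — the shape is more complex than any degree-2 curve.
(b) From the visible intercepts: no y-intercept at any integer in the box.
(c) Assembling these constraints gives the stated polynomial.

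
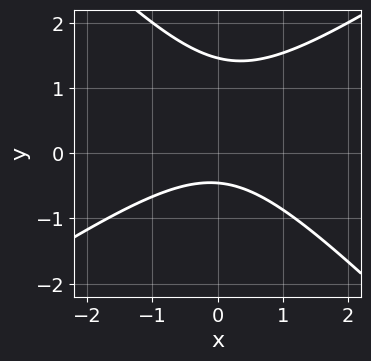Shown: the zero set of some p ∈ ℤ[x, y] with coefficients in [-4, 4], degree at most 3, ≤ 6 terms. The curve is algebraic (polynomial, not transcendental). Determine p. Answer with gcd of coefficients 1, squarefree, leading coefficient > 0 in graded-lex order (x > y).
2*x^2 - x*y - 3*y^2 + 3*y + 2

1. Degree: a generic line meets the curve in up to 2 points, so deg p = 2.
2. Reading off the gridlines: the curve avoids every integer x-axis point in the box.
3. These observations pin down the coefficients.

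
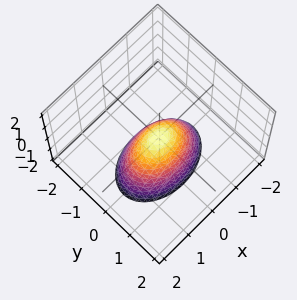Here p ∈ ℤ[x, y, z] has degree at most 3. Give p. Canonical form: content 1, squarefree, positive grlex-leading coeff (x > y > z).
deg p = 2. A paraboloid; a quadric.
Symmetries: the x ↦ −x reflection is a symmetry, so x appears only in even powers; mirror symmetry y ↦ −y ⇒ only even powers of y.
From the visible intercepts: it meets the y-axis at y = 0 (among the integer gridlines); it meets the x-axis at x = 0 (among the integer gridlines); one z-axis crossing is at z = 0.
The integer polynomial consistent with all of this is the stated p.

x^2 + 2*y^2 + z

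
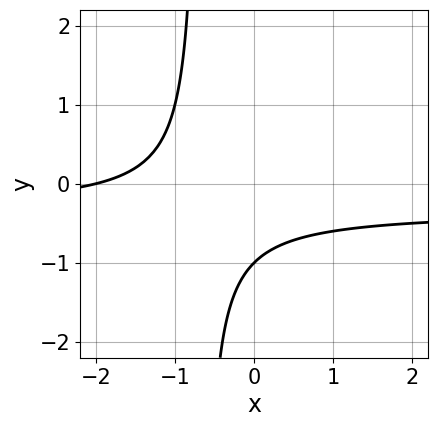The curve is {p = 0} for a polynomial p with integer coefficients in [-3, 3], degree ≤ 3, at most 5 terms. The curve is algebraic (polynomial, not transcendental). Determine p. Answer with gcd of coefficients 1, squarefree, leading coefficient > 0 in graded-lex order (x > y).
3*x*y + x + 2*y + 2

First, deg p = 2.
Next, against the integer gridlines: it meets the y-axis at y = -1 (among the integer gridlines); one x-axis crossing is at x = -2.
Finally, matching integer coefficients to the picture gives p.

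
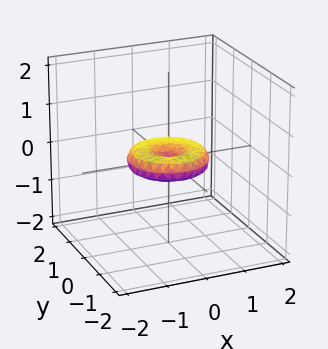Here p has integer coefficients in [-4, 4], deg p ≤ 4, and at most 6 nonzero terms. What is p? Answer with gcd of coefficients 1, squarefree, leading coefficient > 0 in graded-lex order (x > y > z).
1. Degree: the shape is more complex than any degree-3 surface, so deg p = 4.
2. Symmetries: the z-axis is an axis of rotation, so x and y enter only as x² + y².
3. Reading off the gridlines: among the integer gridlines, it crosses the y-axis at y ∈ {-1, 0, 1}; a circular section at z = 0 has radius exactly 1.
4. The integer polynomial consistent with all of this is the stated p.

x^4 + 2*x^2*y^2 + y^4 - x^2 - y^2 + 3*z^2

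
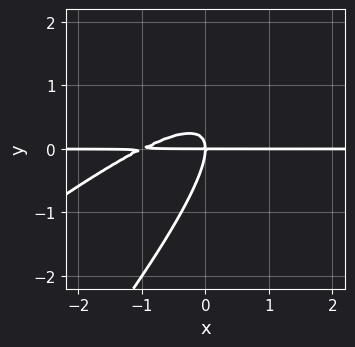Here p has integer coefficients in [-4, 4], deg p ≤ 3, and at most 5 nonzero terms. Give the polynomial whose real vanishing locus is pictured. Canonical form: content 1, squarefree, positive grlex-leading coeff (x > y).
x^2*y - 2*x*y^2 + y^3 + x*y

1. Degree: a generic line meets the curve in up to 3 points, so deg p = 3.
2. Checking where it meets the axes: the visible x-axis segment lies entirely on the curve; one y-axis crossing is at y = 0.
3. Putting this together gives p.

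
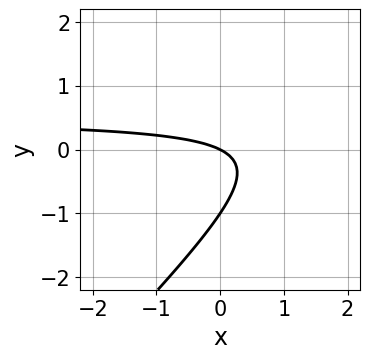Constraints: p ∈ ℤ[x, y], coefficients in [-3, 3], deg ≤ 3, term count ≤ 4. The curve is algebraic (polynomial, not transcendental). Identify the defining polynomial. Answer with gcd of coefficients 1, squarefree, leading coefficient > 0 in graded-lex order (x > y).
First, the degree is 2 — the shape is more complex than any degree-1 curve.
Next, checking where it meets the axes: it meets the x-axis at x = 0 (among the integer gridlines); the y-axis gridline crossings are at y ∈ {-1, 0}.
Finally, fitting integer coefficients to these (and the overall shape) gives p.

2*x*y - 2*y^2 - x - 2*y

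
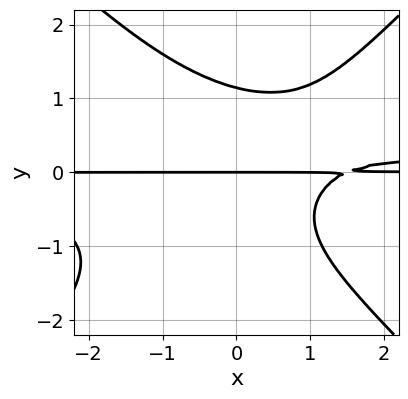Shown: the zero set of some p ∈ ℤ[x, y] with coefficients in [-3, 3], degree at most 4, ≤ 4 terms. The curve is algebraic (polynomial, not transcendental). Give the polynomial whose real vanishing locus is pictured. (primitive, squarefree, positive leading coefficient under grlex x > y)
2*x^2*y^2 - 2*y^4 - 2*x*y + 3*y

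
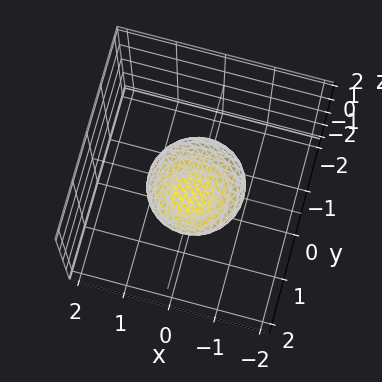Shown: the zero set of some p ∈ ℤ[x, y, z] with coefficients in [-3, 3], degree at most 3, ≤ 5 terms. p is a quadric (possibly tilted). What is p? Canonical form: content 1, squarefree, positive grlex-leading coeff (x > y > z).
First, degree: the shape is more complex than any degree-1 surface, so deg p = 2.
Next, against the integer gridlines: the x-axis gridline crossings are at x ∈ {-1, 1}; among the integer gridlines, it crosses the y-axis at y ∈ {-1, 1}.
Finally, the integer polynomial consistent with all of this is the stated p.

2*x^2 + 2*y^2 - 2*y*z + 3*z^2 - 2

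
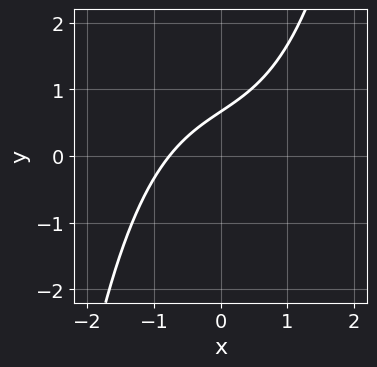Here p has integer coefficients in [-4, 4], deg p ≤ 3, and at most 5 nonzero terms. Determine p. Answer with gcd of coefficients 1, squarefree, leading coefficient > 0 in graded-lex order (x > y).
x^3 + 2*x - 3*y + 2

1. The degree is 3 — the shape is more complex than any degree-2 curve.
2. Matching integer coefficients to the picture gives p.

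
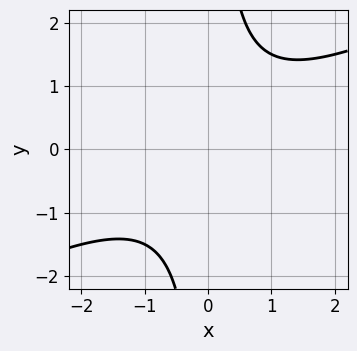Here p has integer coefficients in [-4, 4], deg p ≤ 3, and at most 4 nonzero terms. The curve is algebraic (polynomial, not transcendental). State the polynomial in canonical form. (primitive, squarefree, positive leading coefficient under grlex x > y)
x^2 - 2*x*y + 2

deg p = 2.
From the axis intercepts and sections: no x-intercept at any integer in the box; it misses every integer gridline on the y-axis.
Putting this together gives p.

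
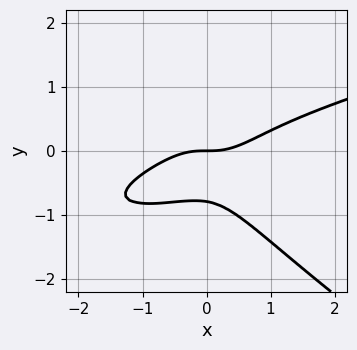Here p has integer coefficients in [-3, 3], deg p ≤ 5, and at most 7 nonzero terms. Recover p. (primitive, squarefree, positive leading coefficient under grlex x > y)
Degree: the shape is more complex than any degree-3 curve, so deg p = 4.
Against the integer gridlines: it meets the x-axis at x = 0 (among the integer gridlines); it meets the y-axis at y = 0 (among the integer gridlines).
These observations pin down the coefficients.

x*y^3 + 2*y^4 - x^3 + 2*x^2*y + y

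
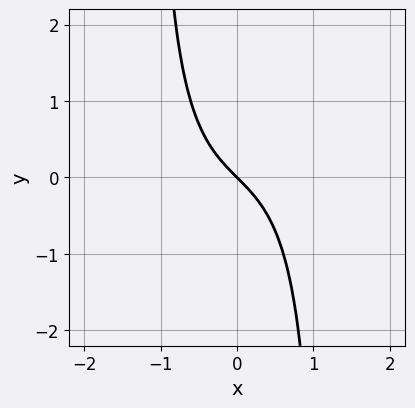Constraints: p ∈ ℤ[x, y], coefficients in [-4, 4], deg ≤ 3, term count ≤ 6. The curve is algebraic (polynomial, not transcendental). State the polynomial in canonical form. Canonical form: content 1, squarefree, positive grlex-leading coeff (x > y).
First, deg p = 3. The shape is more complex than any degree-2 curve.
Next, observable constraints: it meets the x-axis at x = 0 (among the integer gridlines); it meets the y-axis at y = 0 (among the integer gridlines).
Finally, these observations pin down the coefficients.

2*x^3 - 2*x^2*y + 3*x + 3*y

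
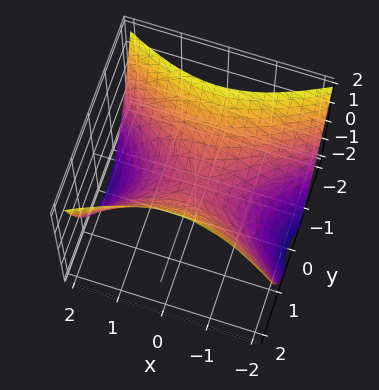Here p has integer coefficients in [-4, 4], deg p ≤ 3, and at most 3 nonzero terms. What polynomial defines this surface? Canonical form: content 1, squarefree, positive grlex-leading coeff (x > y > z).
First, degree: a saddle surface; a quadric, so deg p = 2.
Then, symmetries: mirror symmetry x ↦ −x ⇒ only even powers of x; the y ↦ −y reflection is a symmetry, so y appears only in even powers.
Then, checking where it meets the axes: it meets the y-axis at y = 0 (among the integer gridlines); it meets the z-axis at z = 0 (among the integer gridlines); it crosses the x-axis at the gridline x = 0.
Finally, the integer polynomial consistent with all of this is the stated p.

x^2 - 2*y^2 + 2*z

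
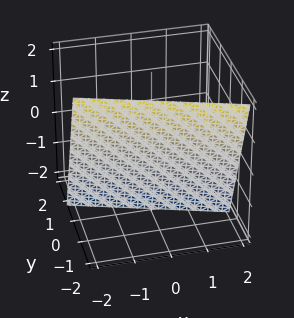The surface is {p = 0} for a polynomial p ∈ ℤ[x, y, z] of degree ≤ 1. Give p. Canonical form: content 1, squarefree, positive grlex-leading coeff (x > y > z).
First, the degree is 1 — every cross-section is a straight line — this is a plane.
Then, from the axis intercepts and sections: one z-axis crossing is at z = -2; one x-axis crossing is at x = -2.
Finally, matching integer coefficients to the picture gives p.

x + 3*y + z + 2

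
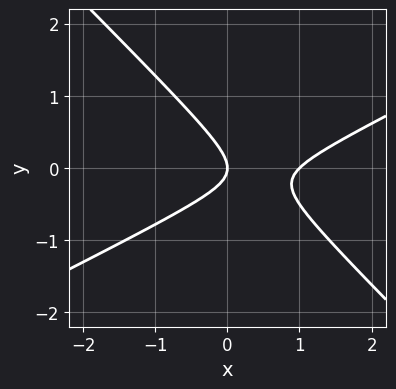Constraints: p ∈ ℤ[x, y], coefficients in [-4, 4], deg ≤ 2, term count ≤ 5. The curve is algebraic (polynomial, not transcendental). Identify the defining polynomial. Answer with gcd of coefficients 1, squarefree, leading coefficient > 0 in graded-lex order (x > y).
First, the degree is 2 — the shape is more complex than any degree-1 curve.
Then, checking where it meets the axes: it meets the y-axis at y = 0 (among the integer gridlines); the x-axis gridline crossings are at x ∈ {0, 1}.
Finally, the integer polynomial consistent with all of this is the stated p.

x^2 - x*y - 2*y^2 - x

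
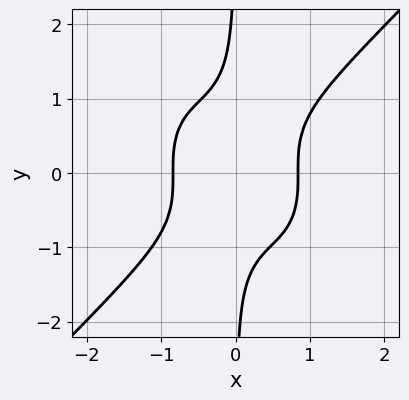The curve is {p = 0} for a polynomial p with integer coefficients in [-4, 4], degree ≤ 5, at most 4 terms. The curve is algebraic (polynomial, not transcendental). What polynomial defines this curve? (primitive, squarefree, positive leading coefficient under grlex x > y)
2*x^4 - 2*x*y^3 - 1

1. The degree is 4 — a generic line meets the curve in up to 4 points.
2. Against the integer gridlines: the curve avoids every integer y-axis point in the box.
3. Fitting integer coefficients to these (and the overall shape) gives p.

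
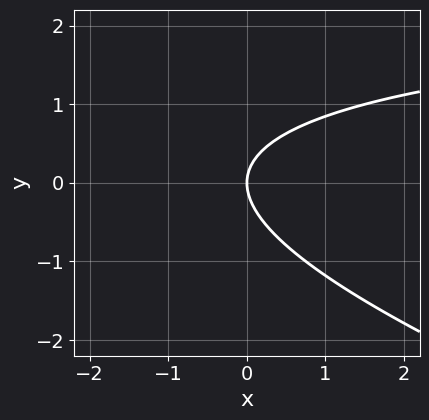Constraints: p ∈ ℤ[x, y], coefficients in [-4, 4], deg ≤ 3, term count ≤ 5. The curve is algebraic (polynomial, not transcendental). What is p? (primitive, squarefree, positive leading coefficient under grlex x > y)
x*y + 3*y^2 - 3*x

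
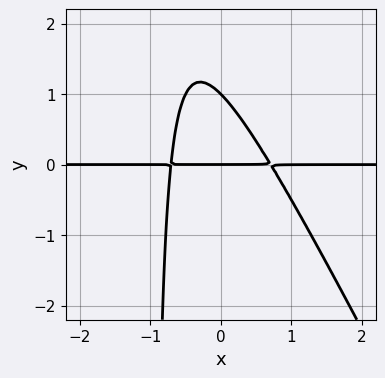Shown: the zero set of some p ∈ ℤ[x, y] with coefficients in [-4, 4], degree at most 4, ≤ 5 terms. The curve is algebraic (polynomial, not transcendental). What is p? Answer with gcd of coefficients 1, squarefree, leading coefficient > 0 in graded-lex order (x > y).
2*x^2*y + x*y^2 + y^2 - y

(a) The degree is 3 — a generic line meets the curve in up to 3 points.
(b) From the visible intercepts: the visible x-axis segment lies entirely on the curve; among the integer gridlines, it crosses the y-axis at y ∈ {0, 1}.
(c) Putting this together gives p.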